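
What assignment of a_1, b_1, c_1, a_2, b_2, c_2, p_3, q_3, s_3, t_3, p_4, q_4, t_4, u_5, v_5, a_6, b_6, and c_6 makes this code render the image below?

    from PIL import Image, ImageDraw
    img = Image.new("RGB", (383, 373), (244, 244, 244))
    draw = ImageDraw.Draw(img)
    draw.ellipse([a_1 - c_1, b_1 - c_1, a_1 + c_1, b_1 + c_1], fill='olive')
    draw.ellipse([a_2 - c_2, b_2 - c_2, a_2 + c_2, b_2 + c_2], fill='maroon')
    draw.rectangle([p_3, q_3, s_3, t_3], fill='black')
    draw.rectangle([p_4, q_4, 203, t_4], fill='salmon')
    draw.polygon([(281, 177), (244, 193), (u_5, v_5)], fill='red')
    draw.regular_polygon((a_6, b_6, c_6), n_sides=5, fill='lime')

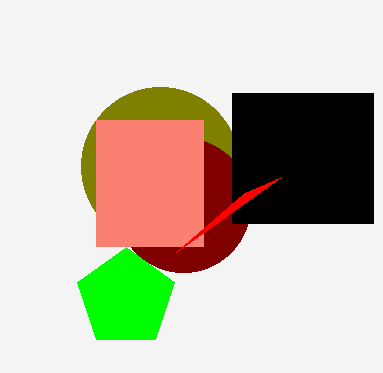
a_1 = 160, b_1 = 166, c_1 = 79, a_2 = 183, b_2 = 205, c_2 = 67, p_3 = 232, q_3 = 93, s_3 = 373, t_3 = 223, p_4 = 96, q_4 = 120, t_4 = 246, u_5 = 176, v_5 = 252, a_6 = 126, b_6 = 298, c_6 = 51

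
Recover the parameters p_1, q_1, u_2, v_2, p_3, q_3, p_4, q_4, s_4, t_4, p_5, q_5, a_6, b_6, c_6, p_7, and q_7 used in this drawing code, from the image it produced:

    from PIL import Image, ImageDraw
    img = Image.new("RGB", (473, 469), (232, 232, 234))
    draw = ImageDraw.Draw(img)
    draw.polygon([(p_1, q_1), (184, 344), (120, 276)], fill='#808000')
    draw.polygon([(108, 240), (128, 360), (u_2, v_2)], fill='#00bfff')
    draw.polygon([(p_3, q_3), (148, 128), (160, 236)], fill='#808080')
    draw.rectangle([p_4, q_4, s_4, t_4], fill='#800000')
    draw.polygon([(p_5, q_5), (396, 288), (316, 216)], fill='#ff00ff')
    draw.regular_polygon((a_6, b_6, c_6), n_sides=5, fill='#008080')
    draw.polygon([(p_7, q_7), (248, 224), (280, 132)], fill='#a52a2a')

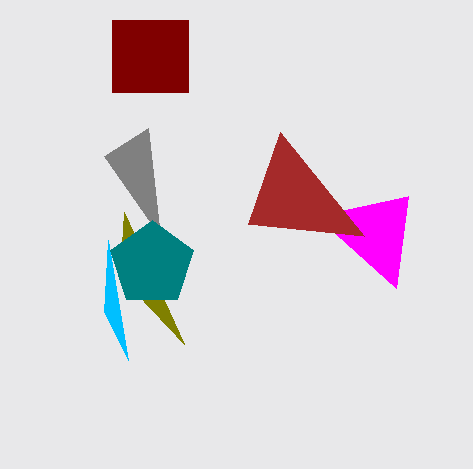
p_1 = 124; q_1 = 212; u_2 = 104; v_2 = 312; p_3 = 104; q_3 = 156; p_4 = 112; q_4 = 20; s_4 = 188; t_4 = 92; p_5 = 408; q_5 = 196; a_6 = 152; b_6 = 264; c_6 = 44; p_7 = 364; q_7 = 236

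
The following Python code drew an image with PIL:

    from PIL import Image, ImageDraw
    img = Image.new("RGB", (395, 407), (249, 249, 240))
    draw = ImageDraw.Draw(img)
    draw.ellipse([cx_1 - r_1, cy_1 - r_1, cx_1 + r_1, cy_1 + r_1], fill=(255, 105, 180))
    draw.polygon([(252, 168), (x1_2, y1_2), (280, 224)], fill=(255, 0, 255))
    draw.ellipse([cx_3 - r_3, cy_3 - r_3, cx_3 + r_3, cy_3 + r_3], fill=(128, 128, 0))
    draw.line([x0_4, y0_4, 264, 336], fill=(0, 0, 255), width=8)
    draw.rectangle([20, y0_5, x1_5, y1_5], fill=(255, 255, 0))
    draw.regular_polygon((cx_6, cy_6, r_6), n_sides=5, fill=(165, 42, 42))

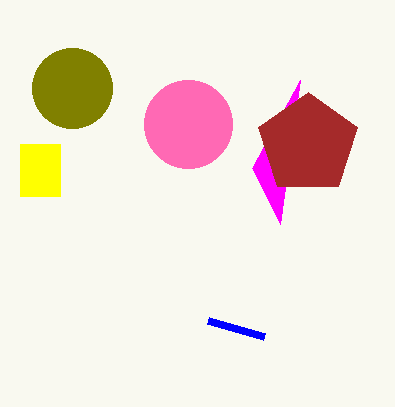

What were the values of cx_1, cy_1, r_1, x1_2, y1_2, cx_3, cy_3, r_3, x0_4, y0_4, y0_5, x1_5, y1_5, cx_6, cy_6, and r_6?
cx_1 = 188, cy_1 = 124, r_1 = 44, x1_2 = 300, y1_2 = 80, cx_3 = 72, cy_3 = 88, r_3 = 40, x0_4 = 208, y0_4 = 320, y0_5 = 144, x1_5 = 60, y1_5 = 196, cx_6 = 308, cy_6 = 144, r_6 = 52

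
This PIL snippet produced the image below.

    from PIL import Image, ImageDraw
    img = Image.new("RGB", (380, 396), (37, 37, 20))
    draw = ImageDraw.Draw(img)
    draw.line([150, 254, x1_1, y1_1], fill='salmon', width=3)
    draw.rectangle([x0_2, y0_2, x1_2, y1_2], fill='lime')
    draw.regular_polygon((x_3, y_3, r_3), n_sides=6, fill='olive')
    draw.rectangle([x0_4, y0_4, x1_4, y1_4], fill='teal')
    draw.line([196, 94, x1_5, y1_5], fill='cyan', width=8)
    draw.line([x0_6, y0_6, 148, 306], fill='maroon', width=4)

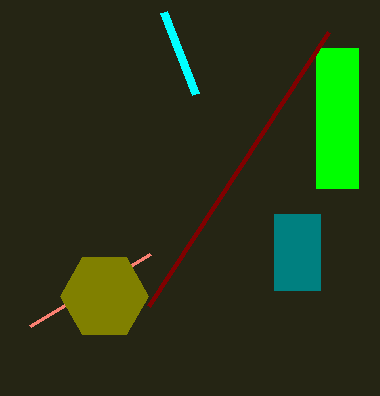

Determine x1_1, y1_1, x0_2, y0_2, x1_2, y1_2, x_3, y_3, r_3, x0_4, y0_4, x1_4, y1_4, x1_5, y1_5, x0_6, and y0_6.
x1_1 = 30; y1_1 = 326; x0_2 = 316; y0_2 = 48; x1_2 = 358; y1_2 = 188; x_3 = 104; y_3 = 296; r_3 = 44; x0_4 = 274; y0_4 = 214; x1_4 = 320; y1_4 = 290; x1_5 = 164; y1_5 = 12; x0_6 = 328; y0_6 = 32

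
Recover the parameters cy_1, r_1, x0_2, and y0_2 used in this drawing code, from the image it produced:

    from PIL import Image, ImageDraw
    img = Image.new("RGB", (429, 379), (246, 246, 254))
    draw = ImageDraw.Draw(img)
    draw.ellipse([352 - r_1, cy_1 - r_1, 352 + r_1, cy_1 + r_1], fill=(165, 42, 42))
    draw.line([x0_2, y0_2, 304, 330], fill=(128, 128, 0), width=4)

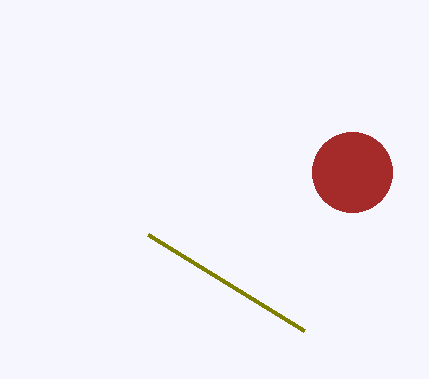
cy_1 = 172
r_1 = 40
x0_2 = 148
y0_2 = 234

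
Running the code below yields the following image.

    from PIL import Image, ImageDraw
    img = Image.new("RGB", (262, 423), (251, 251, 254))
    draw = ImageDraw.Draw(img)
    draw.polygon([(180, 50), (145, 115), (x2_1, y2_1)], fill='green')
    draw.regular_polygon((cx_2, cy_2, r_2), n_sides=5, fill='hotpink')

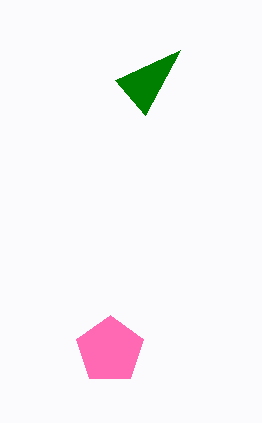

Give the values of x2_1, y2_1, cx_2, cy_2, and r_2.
x2_1 = 115; y2_1 = 80; cx_2 = 110; cy_2 = 350; r_2 = 35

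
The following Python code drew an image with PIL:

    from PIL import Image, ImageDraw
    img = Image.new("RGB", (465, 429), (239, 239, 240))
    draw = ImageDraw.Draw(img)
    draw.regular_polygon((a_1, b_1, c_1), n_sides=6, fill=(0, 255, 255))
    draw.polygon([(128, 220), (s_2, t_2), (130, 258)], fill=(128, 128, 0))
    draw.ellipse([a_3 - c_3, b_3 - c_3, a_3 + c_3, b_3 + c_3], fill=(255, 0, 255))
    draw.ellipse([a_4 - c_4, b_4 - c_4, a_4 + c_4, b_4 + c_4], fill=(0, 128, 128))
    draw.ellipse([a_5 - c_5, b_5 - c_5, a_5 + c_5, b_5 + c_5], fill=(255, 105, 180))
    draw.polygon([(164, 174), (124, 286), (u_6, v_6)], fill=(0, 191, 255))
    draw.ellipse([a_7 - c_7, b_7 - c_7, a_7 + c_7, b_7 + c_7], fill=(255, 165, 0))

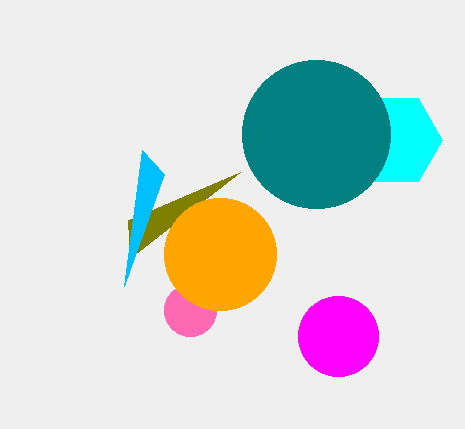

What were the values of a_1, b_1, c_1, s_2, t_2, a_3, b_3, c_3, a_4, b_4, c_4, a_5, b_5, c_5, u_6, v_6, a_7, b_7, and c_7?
a_1 = 394, b_1 = 140, c_1 = 48, s_2 = 240, t_2 = 172, a_3 = 338, b_3 = 336, c_3 = 40, a_4 = 316, b_4 = 134, c_4 = 74, a_5 = 190, b_5 = 310, c_5 = 26, u_6 = 142, v_6 = 150, a_7 = 220, b_7 = 254, c_7 = 56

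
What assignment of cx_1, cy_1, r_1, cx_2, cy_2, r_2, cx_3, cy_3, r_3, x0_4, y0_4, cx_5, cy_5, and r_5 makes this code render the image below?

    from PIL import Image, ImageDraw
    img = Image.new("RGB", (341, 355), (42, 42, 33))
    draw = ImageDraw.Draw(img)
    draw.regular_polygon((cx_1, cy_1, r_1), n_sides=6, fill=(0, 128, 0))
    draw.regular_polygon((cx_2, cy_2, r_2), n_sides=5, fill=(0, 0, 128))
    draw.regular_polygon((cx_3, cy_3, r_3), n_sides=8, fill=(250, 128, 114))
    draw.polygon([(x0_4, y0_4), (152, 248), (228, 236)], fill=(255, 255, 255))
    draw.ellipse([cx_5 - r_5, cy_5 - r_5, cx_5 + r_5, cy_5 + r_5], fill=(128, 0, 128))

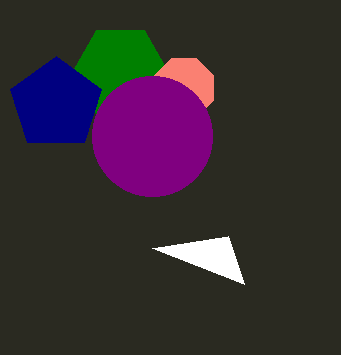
cx_1 = 120
cy_1 = 72
r_1 = 48
cx_2 = 56
cy_2 = 104
r_2 = 48
cx_3 = 184
cy_3 = 88
r_3 = 32
x0_4 = 244
y0_4 = 284
cx_5 = 152
cy_5 = 136
r_5 = 60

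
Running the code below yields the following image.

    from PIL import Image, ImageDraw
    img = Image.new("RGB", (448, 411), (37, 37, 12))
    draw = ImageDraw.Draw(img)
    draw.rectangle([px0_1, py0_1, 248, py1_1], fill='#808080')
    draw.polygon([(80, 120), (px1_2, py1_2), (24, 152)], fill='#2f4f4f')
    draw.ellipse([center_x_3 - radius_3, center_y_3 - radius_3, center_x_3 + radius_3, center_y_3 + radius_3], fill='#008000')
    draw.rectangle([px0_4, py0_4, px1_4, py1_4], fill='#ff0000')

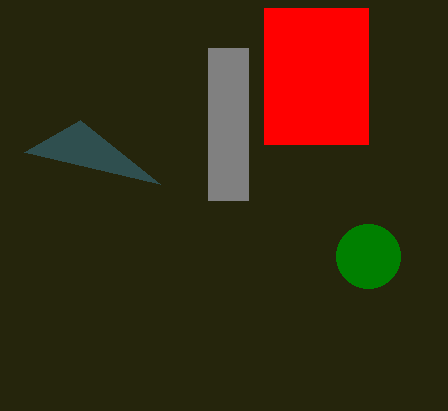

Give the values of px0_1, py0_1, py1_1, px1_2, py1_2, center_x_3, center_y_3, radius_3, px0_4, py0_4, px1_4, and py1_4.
px0_1 = 208; py0_1 = 48; py1_1 = 200; px1_2 = 160; py1_2 = 184; center_x_3 = 368; center_y_3 = 256; radius_3 = 32; px0_4 = 264; py0_4 = 8; px1_4 = 368; py1_4 = 144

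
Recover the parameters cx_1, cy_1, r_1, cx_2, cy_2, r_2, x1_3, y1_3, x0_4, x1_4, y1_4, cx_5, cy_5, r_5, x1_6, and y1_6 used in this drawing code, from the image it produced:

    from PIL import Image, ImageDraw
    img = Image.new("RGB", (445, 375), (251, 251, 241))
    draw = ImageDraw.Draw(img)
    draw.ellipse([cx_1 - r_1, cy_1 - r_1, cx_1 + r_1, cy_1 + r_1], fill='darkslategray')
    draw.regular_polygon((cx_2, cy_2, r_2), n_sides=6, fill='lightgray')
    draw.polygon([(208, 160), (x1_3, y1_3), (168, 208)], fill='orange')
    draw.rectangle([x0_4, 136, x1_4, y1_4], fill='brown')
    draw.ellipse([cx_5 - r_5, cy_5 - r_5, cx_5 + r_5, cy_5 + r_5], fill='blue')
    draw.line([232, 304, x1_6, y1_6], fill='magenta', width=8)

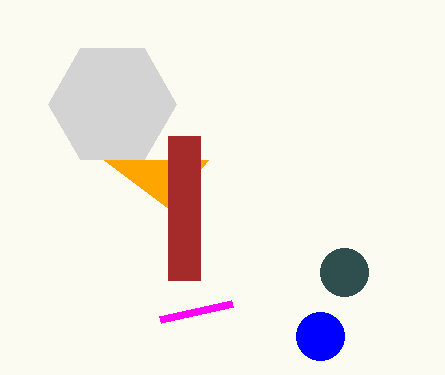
cx_1 = 344; cy_1 = 272; r_1 = 24; cx_2 = 112; cy_2 = 104; r_2 = 64; x1_3 = 104; y1_3 = 160; x0_4 = 168; x1_4 = 200; y1_4 = 280; cx_5 = 320; cy_5 = 336; r_5 = 24; x1_6 = 160; y1_6 = 320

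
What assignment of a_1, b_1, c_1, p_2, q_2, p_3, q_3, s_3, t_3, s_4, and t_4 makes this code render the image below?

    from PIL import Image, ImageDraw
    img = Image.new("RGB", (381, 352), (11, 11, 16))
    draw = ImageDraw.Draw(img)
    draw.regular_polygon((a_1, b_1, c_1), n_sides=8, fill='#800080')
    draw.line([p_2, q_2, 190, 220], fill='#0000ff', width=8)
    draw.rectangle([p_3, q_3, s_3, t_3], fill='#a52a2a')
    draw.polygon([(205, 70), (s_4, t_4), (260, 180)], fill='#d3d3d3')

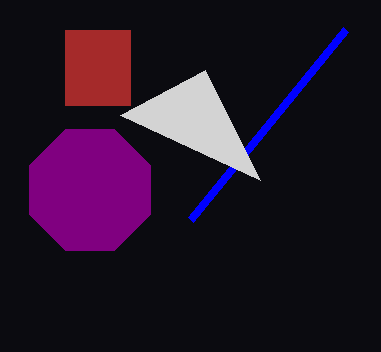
a_1 = 90; b_1 = 190; c_1 = 65; p_2 = 345; q_2 = 30; p_3 = 65; q_3 = 30; s_3 = 130; t_3 = 105; s_4 = 120; t_4 = 115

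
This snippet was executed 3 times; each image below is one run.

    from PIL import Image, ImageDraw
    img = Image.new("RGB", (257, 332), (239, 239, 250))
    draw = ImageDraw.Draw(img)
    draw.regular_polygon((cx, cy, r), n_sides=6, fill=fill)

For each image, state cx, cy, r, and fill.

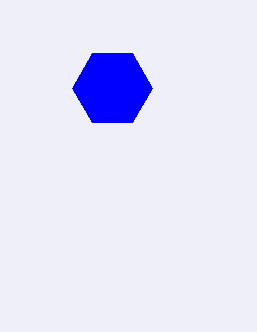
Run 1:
cx = 112
cy = 88
r = 40
fill = 'blue'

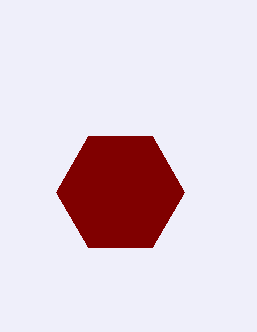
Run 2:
cx = 120, cy = 192, r = 64, fill = 'maroon'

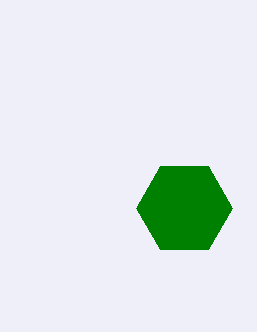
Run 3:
cx = 184, cy = 208, r = 48, fill = 'green'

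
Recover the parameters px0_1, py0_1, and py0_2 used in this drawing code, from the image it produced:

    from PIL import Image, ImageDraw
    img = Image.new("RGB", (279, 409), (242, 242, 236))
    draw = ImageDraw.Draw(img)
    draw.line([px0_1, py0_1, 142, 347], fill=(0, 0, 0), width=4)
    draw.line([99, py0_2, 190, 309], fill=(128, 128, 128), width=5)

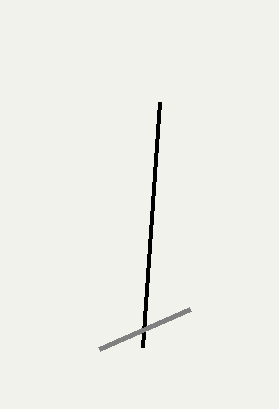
px0_1 = 159, py0_1 = 102, py0_2 = 349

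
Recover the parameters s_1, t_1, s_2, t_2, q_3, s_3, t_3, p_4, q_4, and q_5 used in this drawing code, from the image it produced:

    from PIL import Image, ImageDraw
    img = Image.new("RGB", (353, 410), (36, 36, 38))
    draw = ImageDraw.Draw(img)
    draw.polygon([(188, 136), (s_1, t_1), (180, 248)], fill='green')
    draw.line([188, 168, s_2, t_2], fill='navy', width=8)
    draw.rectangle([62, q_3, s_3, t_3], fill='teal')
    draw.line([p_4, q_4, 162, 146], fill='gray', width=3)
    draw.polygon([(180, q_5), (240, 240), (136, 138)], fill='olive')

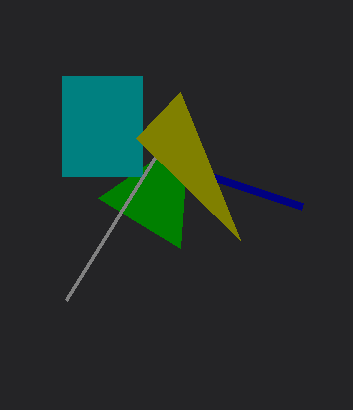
s_1 = 98
t_1 = 198
s_2 = 302
t_2 = 206
q_3 = 76
s_3 = 142
t_3 = 176
p_4 = 66
q_4 = 300
q_5 = 92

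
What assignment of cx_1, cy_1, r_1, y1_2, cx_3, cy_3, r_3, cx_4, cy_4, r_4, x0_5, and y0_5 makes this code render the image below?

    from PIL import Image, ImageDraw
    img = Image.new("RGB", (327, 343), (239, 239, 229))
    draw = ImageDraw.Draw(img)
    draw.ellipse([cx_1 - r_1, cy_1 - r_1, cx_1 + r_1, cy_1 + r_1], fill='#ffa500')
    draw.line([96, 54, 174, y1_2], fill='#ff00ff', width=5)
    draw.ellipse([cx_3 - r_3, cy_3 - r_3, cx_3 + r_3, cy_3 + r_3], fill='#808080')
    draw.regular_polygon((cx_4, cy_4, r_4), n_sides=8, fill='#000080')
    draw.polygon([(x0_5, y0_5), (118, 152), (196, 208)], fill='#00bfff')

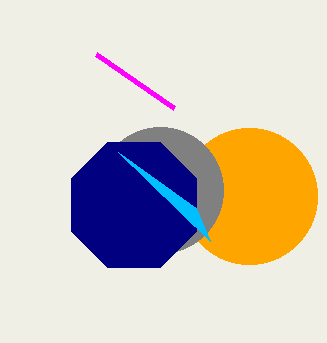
cx_1 = 249, cy_1 = 196, r_1 = 68, y1_2 = 108, cx_3 = 160, cy_3 = 190, r_3 = 63, cx_4 = 134, cy_4 = 205, r_4 = 68, x0_5 = 210, y0_5 = 241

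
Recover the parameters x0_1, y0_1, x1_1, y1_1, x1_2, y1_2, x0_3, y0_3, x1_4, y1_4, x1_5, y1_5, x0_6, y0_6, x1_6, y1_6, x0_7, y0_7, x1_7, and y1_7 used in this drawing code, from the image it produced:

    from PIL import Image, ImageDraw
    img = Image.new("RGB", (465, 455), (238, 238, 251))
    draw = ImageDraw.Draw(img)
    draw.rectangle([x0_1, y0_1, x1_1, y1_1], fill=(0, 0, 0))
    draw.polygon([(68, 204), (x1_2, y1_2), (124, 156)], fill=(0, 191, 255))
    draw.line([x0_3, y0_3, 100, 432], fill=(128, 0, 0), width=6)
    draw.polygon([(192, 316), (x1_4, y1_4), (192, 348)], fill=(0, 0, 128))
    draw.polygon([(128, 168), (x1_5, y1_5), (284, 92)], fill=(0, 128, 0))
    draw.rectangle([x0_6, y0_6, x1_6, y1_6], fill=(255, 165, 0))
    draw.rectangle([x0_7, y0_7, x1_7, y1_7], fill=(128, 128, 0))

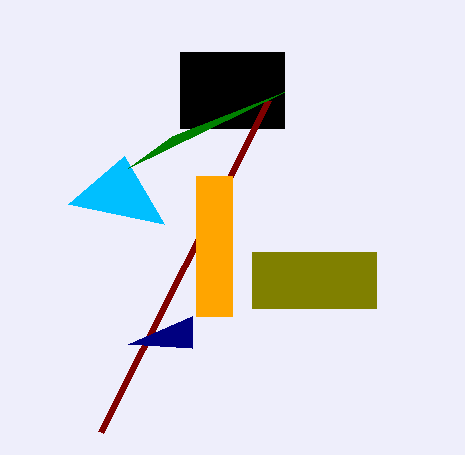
x0_1 = 180; y0_1 = 52; x1_1 = 284; y1_1 = 128; x1_2 = 164; y1_2 = 224; x0_3 = 268; y0_3 = 100; x1_4 = 128; y1_4 = 344; x1_5 = 172; y1_5 = 136; x0_6 = 196; y0_6 = 176; x1_6 = 232; y1_6 = 316; x0_7 = 252; y0_7 = 252; x1_7 = 376; y1_7 = 308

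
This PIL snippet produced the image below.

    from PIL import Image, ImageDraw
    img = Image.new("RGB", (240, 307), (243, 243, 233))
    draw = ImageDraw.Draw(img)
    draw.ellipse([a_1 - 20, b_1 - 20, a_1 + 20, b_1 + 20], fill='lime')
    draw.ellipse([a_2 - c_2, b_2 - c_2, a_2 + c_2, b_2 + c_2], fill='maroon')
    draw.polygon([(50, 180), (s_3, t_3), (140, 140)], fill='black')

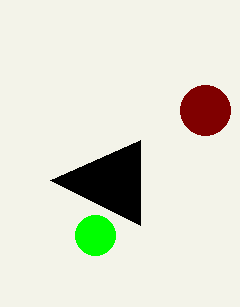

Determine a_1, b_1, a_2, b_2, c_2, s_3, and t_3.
a_1 = 95
b_1 = 235
a_2 = 205
b_2 = 110
c_2 = 25
s_3 = 140
t_3 = 225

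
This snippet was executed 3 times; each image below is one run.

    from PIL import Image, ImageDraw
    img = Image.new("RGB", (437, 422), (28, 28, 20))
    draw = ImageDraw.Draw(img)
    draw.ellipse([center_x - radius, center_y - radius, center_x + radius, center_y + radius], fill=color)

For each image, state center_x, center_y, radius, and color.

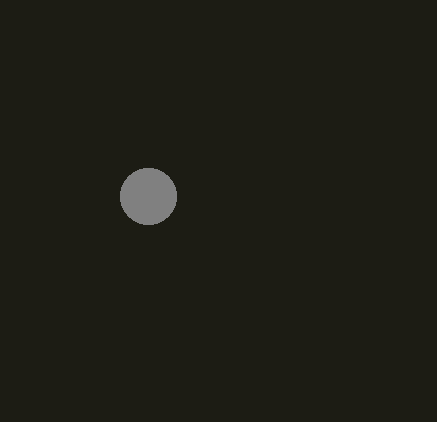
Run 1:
center_x = 148
center_y = 196
radius = 28
color = 'gray'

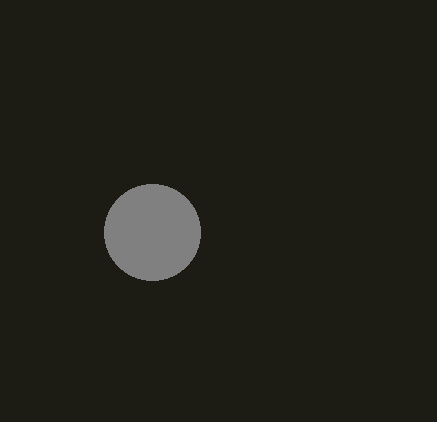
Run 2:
center_x = 152
center_y = 232
radius = 48
color = 'gray'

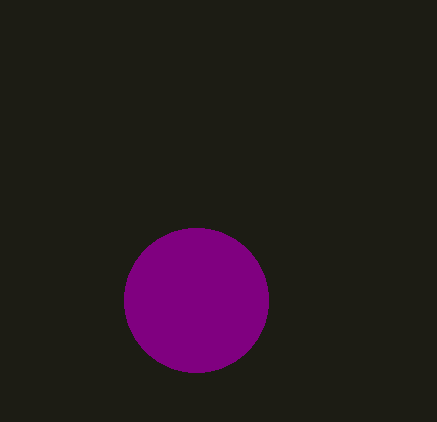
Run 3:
center_x = 196, center_y = 300, radius = 72, color = 'purple'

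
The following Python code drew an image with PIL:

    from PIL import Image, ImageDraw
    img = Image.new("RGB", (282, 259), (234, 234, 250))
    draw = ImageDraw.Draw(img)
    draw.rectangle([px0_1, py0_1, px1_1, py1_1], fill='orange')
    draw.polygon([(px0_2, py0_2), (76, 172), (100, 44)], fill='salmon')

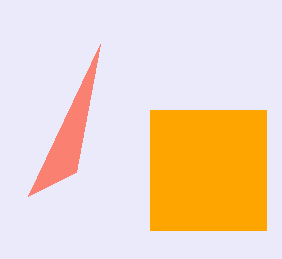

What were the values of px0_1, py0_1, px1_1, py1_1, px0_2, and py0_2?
px0_1 = 150; py0_1 = 110; px1_1 = 266; py1_1 = 230; px0_2 = 28; py0_2 = 196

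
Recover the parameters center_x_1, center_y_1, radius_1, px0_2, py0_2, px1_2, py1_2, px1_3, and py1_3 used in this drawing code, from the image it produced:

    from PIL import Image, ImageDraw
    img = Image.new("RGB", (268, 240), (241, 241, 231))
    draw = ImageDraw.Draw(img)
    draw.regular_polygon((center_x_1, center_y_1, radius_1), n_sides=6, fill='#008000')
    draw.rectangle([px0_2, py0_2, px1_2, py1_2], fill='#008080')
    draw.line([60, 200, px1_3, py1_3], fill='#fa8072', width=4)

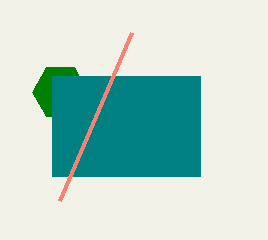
center_x_1 = 60, center_y_1 = 92, radius_1 = 28, px0_2 = 52, py0_2 = 76, px1_2 = 200, py1_2 = 176, px1_3 = 132, py1_3 = 32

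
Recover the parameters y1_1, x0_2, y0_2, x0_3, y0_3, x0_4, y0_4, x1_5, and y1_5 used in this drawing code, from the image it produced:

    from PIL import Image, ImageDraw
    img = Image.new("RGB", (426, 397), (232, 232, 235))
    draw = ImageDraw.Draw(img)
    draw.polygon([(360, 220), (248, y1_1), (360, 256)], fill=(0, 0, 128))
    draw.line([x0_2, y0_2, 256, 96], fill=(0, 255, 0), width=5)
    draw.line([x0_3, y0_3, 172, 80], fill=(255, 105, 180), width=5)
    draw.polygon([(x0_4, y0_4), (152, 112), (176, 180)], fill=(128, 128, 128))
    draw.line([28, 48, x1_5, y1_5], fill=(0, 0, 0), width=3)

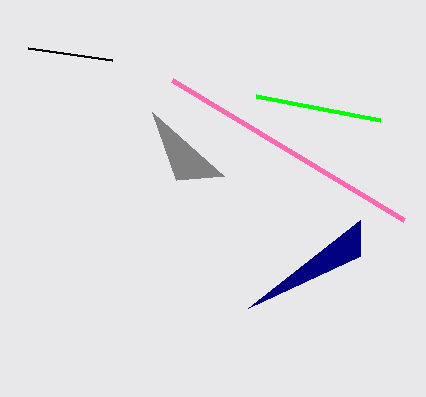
y1_1 = 308
x0_2 = 380
y0_2 = 120
x0_3 = 404
y0_3 = 220
x0_4 = 224
y0_4 = 176
x1_5 = 112
y1_5 = 60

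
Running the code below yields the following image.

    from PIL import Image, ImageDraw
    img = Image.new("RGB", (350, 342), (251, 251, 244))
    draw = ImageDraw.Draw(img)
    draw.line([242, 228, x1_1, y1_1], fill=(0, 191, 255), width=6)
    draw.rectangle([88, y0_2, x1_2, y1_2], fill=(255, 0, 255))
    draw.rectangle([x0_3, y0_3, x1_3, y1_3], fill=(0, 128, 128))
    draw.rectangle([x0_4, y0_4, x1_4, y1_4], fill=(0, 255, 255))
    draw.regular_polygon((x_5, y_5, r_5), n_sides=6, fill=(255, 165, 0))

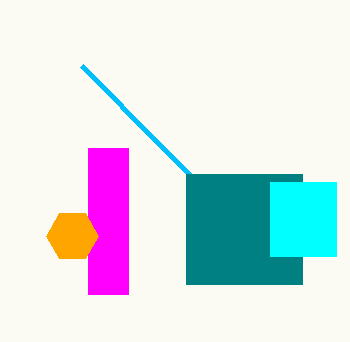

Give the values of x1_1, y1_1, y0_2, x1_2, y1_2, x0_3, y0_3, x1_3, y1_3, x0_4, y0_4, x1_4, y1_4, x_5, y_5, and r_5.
x1_1 = 82; y1_1 = 66; y0_2 = 148; x1_2 = 128; y1_2 = 294; x0_3 = 186; y0_3 = 174; x1_3 = 302; y1_3 = 284; x0_4 = 270; y0_4 = 182; x1_4 = 336; y1_4 = 256; x_5 = 72; y_5 = 236; r_5 = 26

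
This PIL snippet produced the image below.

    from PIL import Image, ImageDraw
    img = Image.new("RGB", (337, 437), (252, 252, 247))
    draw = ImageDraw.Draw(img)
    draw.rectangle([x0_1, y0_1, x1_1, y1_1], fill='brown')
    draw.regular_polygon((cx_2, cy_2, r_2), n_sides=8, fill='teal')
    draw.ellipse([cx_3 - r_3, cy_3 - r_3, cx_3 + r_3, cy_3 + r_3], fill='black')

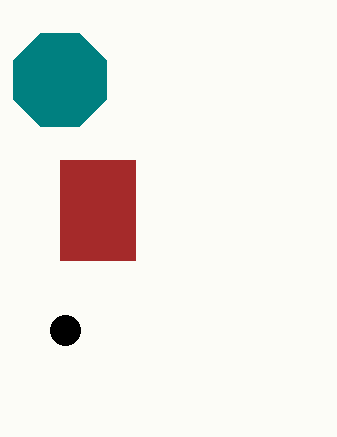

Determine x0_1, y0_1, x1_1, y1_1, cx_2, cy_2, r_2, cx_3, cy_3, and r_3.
x0_1 = 60
y0_1 = 160
x1_1 = 135
y1_1 = 260
cx_2 = 60
cy_2 = 80
r_2 = 50
cx_3 = 65
cy_3 = 330
r_3 = 15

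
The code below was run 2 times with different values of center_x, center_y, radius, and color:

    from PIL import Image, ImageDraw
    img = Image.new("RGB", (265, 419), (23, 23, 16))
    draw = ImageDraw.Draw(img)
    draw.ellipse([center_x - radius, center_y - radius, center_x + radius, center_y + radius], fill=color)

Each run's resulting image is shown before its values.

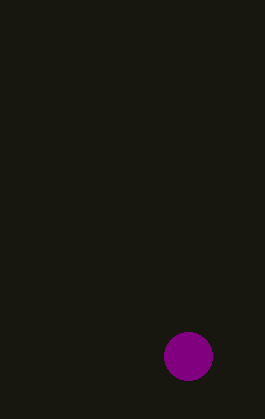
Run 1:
center_x = 188
center_y = 356
radius = 24
color = 'purple'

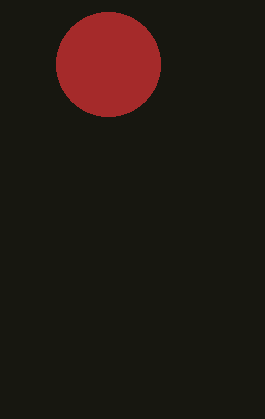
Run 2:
center_x = 108; center_y = 64; radius = 52; color = 'brown'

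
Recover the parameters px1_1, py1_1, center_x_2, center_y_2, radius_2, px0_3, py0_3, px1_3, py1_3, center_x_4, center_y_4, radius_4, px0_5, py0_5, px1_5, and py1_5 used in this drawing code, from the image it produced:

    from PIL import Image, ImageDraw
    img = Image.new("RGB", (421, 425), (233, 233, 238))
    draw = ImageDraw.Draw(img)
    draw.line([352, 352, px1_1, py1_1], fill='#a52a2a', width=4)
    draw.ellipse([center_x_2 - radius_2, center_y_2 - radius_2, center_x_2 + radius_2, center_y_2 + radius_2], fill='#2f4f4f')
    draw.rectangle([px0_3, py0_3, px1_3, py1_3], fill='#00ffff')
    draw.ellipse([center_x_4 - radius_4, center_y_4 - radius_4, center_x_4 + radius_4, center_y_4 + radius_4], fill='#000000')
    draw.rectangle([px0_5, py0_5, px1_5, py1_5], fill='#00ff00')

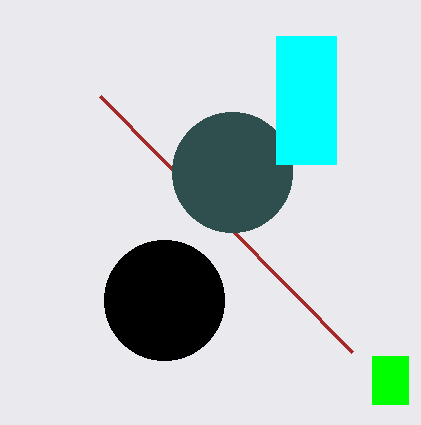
px1_1 = 100, py1_1 = 96, center_x_2 = 232, center_y_2 = 172, radius_2 = 60, px0_3 = 276, py0_3 = 36, px1_3 = 336, py1_3 = 164, center_x_4 = 164, center_y_4 = 300, radius_4 = 60, px0_5 = 372, py0_5 = 356, px1_5 = 408, py1_5 = 404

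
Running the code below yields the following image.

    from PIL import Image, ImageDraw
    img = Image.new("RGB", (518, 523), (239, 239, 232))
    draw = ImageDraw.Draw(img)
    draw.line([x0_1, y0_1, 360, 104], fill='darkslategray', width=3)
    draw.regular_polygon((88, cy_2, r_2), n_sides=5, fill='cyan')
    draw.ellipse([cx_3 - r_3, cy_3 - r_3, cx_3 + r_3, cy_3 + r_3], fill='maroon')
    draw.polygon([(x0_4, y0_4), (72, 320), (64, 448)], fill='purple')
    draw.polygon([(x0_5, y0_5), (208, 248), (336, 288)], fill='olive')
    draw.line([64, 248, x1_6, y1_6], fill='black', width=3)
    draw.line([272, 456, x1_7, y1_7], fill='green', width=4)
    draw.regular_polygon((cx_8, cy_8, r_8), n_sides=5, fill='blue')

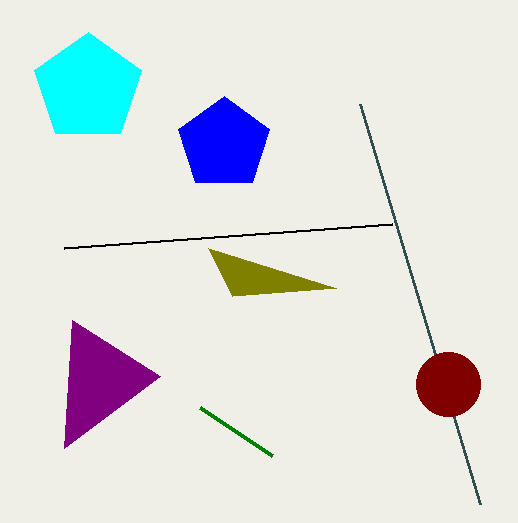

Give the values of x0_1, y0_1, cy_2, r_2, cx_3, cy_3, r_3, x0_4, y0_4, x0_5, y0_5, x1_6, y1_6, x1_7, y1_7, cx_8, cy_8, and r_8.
x0_1 = 480; y0_1 = 504; cy_2 = 88; r_2 = 56; cx_3 = 448; cy_3 = 384; r_3 = 32; x0_4 = 160; y0_4 = 376; x0_5 = 232; y0_5 = 296; x1_6 = 392; y1_6 = 224; x1_7 = 200; y1_7 = 408; cx_8 = 224; cy_8 = 144; r_8 = 48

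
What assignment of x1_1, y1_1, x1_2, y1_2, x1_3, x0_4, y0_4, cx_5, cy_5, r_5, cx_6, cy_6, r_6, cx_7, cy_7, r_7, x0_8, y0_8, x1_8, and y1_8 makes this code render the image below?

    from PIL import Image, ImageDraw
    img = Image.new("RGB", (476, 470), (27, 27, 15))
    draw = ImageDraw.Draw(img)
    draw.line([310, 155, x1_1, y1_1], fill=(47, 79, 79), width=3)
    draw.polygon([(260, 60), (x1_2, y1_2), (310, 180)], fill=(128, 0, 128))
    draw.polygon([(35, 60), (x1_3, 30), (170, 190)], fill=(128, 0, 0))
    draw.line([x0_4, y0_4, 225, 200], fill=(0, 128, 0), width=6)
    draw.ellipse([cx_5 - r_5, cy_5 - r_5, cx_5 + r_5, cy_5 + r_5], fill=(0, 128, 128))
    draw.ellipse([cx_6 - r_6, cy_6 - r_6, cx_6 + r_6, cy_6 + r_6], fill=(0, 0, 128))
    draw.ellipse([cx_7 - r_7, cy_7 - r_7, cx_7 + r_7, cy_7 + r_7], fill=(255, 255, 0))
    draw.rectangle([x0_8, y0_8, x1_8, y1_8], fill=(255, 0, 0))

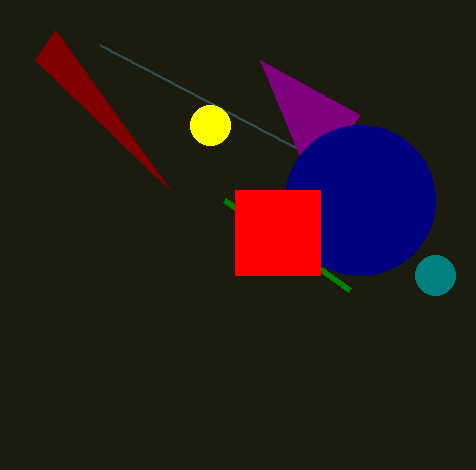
x1_1 = 100, y1_1 = 45, x1_2 = 360, y1_2 = 115, x1_3 = 55, x0_4 = 350, y0_4 = 290, cx_5 = 435, cy_5 = 275, r_5 = 20, cx_6 = 360, cy_6 = 200, r_6 = 75, cx_7 = 210, cy_7 = 125, r_7 = 20, x0_8 = 235, y0_8 = 190, x1_8 = 320, y1_8 = 275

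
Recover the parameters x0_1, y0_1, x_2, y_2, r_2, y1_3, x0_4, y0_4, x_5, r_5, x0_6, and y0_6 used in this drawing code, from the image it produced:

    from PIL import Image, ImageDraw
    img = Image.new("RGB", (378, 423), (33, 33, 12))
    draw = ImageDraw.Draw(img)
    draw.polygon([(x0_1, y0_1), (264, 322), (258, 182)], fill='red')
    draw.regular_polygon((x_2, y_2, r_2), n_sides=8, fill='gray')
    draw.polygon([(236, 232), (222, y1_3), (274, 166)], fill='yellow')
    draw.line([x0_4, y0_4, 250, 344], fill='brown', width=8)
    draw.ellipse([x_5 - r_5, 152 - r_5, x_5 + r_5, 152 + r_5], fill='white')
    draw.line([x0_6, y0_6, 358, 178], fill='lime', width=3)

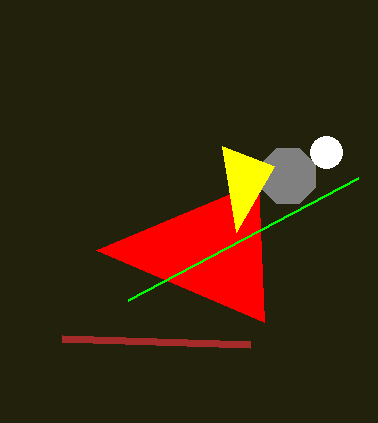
x0_1 = 96; y0_1 = 250; x_2 = 288; y_2 = 176; r_2 = 30; y1_3 = 146; x0_4 = 62; y0_4 = 338; x_5 = 326; r_5 = 16; x0_6 = 128; y0_6 = 300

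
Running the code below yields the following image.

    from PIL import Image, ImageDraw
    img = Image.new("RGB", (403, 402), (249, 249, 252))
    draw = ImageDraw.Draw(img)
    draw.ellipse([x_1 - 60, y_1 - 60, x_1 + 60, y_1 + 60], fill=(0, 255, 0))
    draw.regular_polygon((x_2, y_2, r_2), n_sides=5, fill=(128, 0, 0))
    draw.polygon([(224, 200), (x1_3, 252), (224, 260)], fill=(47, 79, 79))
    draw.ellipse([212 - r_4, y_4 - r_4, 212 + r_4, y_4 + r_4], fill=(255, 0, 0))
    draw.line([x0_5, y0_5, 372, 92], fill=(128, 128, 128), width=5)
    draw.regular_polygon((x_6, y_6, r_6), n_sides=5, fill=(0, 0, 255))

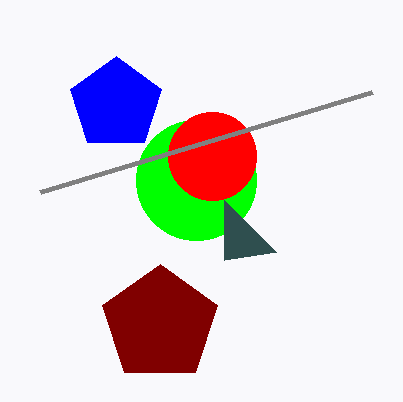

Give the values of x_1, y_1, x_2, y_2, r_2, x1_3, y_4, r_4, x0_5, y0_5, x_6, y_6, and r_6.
x_1 = 196
y_1 = 180
x_2 = 160
y_2 = 324
r_2 = 60
x1_3 = 276
y_4 = 156
r_4 = 44
x0_5 = 40
y0_5 = 192
x_6 = 116
y_6 = 104
r_6 = 48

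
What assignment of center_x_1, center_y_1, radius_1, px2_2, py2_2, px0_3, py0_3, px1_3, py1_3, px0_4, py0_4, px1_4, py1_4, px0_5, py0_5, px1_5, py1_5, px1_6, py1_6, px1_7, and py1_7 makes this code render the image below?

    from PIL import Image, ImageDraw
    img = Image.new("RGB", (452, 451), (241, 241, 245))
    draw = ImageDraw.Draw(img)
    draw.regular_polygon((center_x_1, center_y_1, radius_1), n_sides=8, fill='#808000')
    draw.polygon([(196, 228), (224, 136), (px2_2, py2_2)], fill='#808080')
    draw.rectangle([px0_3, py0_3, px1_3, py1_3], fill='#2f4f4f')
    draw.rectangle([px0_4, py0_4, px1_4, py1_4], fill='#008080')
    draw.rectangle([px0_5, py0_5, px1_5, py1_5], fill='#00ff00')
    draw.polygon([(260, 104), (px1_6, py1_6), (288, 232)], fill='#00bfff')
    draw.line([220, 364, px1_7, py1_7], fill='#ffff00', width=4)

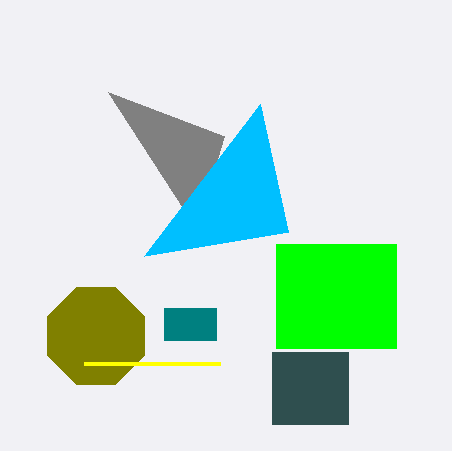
center_x_1 = 96
center_y_1 = 336
radius_1 = 52
px2_2 = 108
py2_2 = 92
px0_3 = 272
py0_3 = 352
px1_3 = 348
py1_3 = 424
px0_4 = 164
py0_4 = 308
px1_4 = 216
py1_4 = 340
px0_5 = 276
py0_5 = 244
px1_5 = 396
py1_5 = 348
px1_6 = 144
py1_6 = 256
px1_7 = 84
py1_7 = 364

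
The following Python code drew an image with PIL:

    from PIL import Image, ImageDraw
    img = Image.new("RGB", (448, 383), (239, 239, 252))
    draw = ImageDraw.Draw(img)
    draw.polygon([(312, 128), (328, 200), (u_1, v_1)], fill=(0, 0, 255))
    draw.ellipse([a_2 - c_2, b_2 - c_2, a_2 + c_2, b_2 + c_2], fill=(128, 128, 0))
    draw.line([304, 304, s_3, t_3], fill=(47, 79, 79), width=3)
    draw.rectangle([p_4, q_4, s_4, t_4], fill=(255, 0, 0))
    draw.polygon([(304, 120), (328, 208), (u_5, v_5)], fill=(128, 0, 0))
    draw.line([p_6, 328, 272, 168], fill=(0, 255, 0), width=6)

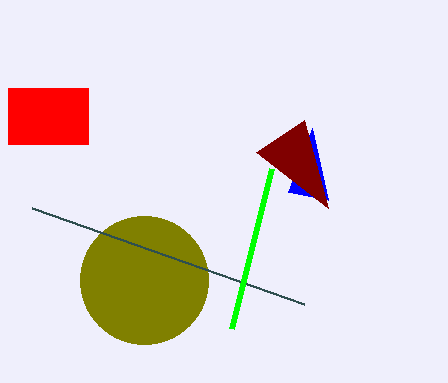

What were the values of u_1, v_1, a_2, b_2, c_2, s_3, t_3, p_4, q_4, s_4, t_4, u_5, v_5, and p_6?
u_1 = 288; v_1 = 192; a_2 = 144; b_2 = 280; c_2 = 64; s_3 = 32; t_3 = 208; p_4 = 8; q_4 = 88; s_4 = 88; t_4 = 144; u_5 = 256; v_5 = 152; p_6 = 232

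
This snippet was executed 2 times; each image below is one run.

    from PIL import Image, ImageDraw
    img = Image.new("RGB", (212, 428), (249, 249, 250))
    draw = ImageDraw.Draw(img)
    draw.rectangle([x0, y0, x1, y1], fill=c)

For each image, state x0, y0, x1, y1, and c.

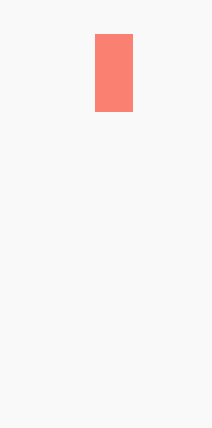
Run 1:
x0 = 95; y0 = 34; x1 = 132; y1 = 111; c = 'salmon'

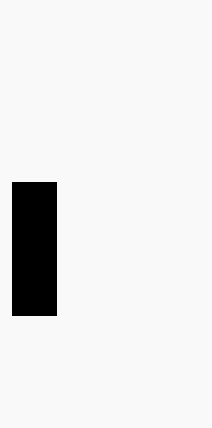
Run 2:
x0 = 12, y0 = 182, x1 = 56, y1 = 315, c = 'black'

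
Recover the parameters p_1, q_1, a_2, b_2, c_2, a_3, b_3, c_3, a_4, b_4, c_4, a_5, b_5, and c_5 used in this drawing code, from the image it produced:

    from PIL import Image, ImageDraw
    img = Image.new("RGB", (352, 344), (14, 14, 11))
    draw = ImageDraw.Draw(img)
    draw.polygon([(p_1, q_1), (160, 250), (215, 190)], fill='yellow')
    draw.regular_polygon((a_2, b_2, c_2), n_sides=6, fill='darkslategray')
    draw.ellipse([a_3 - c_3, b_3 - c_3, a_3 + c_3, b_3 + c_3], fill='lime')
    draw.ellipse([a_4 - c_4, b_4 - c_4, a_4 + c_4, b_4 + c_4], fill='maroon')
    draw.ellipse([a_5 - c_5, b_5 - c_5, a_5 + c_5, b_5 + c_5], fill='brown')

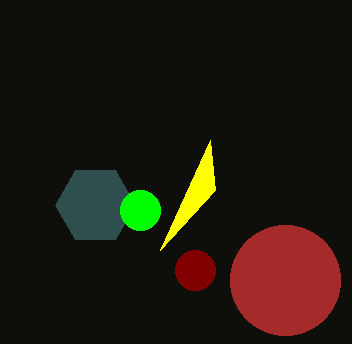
p_1 = 210
q_1 = 140
a_2 = 95
b_2 = 205
c_2 = 40
a_3 = 140
b_3 = 210
c_3 = 20
a_4 = 195
b_4 = 270
c_4 = 20
a_5 = 285
b_5 = 280
c_5 = 55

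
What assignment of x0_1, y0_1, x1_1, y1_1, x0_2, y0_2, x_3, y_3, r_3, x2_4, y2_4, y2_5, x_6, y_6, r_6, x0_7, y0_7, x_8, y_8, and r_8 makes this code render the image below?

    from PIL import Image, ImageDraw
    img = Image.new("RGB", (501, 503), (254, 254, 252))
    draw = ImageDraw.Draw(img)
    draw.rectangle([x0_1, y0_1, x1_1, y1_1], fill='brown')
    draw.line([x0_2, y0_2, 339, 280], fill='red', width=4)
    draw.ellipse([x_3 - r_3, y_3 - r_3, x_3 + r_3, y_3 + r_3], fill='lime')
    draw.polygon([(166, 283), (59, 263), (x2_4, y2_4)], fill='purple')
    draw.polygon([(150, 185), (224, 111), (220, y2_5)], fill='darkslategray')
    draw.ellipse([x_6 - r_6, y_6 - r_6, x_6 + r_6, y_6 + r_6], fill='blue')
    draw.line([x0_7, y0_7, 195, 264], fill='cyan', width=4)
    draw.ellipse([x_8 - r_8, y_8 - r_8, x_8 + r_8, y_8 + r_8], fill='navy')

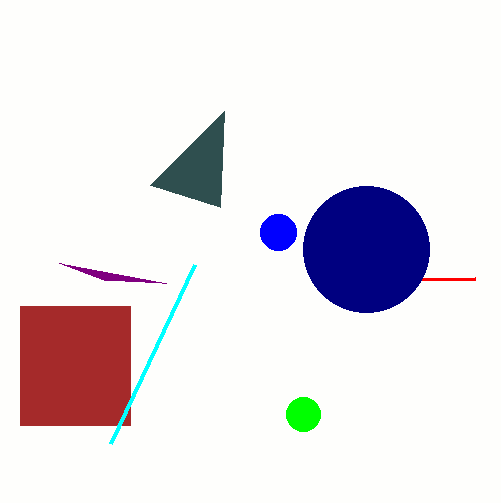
x0_1 = 20, y0_1 = 306, x1_1 = 130, y1_1 = 425, x0_2 = 475, y0_2 = 279, x_3 = 303, y_3 = 414, r_3 = 17, x2_4 = 104, y2_4 = 280, y2_5 = 207, x_6 = 278, y_6 = 232, r_6 = 18, x0_7 = 111, y0_7 = 443, x_8 = 366, y_8 = 249, r_8 = 63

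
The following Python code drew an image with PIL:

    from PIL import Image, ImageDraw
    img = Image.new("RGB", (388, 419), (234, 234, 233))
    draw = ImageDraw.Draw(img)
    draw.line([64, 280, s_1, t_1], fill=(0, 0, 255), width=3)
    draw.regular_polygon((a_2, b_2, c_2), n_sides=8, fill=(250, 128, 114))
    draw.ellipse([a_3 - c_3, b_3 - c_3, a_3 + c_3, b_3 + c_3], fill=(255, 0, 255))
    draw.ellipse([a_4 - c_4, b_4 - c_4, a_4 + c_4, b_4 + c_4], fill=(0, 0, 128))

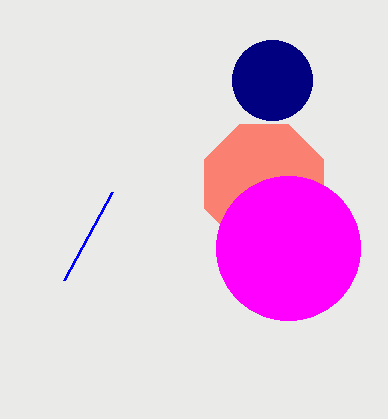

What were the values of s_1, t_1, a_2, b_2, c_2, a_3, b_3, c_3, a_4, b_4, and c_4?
s_1 = 112
t_1 = 192
a_2 = 264
b_2 = 184
c_2 = 64
a_3 = 288
b_3 = 248
c_3 = 72
a_4 = 272
b_4 = 80
c_4 = 40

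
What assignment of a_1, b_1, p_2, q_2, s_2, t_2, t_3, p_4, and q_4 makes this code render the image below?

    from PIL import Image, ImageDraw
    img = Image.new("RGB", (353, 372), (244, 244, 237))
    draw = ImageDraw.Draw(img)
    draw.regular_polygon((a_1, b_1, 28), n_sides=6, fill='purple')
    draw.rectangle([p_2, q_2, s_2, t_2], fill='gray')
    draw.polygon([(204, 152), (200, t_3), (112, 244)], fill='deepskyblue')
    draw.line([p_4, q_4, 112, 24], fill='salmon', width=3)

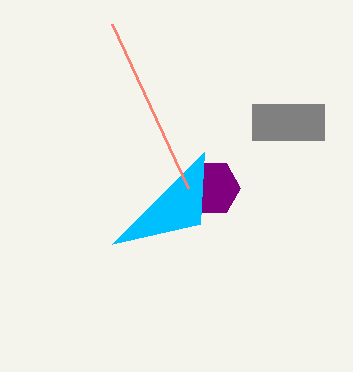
a_1 = 212, b_1 = 188, p_2 = 252, q_2 = 104, s_2 = 324, t_2 = 140, t_3 = 224, p_4 = 188, q_4 = 188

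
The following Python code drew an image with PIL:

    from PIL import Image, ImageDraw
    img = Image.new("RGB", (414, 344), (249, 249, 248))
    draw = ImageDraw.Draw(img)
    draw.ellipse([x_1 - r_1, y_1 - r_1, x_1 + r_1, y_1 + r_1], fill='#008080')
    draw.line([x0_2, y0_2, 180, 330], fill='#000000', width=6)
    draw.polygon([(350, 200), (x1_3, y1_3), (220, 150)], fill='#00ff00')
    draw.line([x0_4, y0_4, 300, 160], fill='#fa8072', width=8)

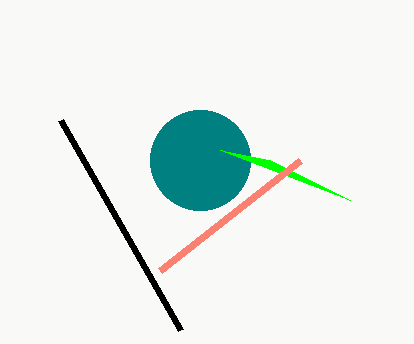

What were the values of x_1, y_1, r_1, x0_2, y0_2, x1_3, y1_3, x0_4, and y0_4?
x_1 = 200, y_1 = 160, r_1 = 50, x0_2 = 60, y0_2 = 120, x1_3 = 270, y1_3 = 160, x0_4 = 160, y0_4 = 270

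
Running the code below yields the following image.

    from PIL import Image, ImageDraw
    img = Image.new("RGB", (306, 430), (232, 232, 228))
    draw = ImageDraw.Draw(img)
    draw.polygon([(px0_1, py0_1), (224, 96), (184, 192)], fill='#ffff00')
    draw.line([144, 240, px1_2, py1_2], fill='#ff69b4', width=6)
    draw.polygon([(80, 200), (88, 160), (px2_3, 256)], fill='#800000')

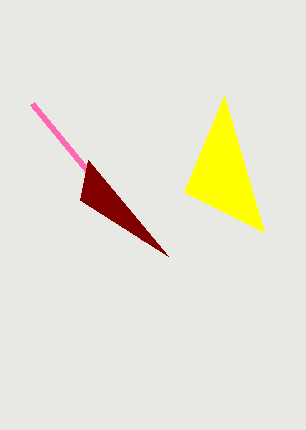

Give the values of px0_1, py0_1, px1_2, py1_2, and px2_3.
px0_1 = 264, py0_1 = 232, px1_2 = 32, py1_2 = 104, px2_3 = 168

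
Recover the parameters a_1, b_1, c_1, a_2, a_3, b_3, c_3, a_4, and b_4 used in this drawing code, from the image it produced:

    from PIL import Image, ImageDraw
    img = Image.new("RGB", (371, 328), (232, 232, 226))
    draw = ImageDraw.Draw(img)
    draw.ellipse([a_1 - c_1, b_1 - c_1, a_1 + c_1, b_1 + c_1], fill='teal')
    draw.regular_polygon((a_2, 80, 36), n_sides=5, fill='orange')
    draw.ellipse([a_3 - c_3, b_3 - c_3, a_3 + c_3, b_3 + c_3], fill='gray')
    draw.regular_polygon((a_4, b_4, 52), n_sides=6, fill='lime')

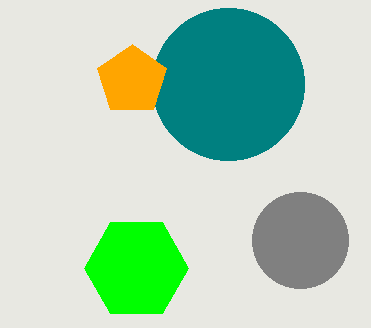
a_1 = 228, b_1 = 84, c_1 = 76, a_2 = 132, a_3 = 300, b_3 = 240, c_3 = 48, a_4 = 136, b_4 = 268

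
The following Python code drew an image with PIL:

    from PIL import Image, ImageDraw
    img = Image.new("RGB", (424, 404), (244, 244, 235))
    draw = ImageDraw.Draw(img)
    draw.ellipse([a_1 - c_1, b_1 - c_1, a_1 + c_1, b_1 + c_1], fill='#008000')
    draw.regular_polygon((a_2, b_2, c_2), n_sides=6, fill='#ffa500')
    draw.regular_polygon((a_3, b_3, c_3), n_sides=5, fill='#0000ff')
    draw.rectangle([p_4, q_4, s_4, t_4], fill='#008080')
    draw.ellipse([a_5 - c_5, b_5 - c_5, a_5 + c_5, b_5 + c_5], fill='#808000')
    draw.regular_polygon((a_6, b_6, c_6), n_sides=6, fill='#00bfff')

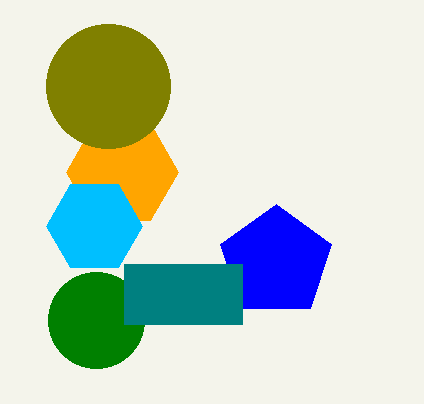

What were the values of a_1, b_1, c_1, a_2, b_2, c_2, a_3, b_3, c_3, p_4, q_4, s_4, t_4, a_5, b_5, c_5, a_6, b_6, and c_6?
a_1 = 96, b_1 = 320, c_1 = 48, a_2 = 122, b_2 = 172, c_2 = 56, a_3 = 276, b_3 = 262, c_3 = 58, p_4 = 124, q_4 = 264, s_4 = 242, t_4 = 324, a_5 = 108, b_5 = 86, c_5 = 62, a_6 = 94, b_6 = 226, c_6 = 48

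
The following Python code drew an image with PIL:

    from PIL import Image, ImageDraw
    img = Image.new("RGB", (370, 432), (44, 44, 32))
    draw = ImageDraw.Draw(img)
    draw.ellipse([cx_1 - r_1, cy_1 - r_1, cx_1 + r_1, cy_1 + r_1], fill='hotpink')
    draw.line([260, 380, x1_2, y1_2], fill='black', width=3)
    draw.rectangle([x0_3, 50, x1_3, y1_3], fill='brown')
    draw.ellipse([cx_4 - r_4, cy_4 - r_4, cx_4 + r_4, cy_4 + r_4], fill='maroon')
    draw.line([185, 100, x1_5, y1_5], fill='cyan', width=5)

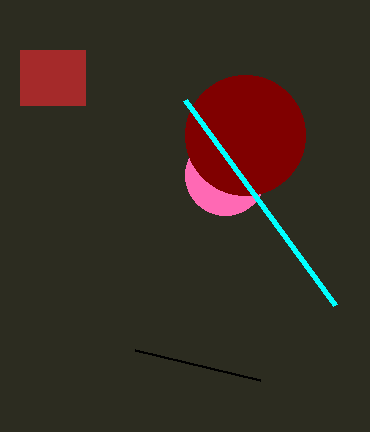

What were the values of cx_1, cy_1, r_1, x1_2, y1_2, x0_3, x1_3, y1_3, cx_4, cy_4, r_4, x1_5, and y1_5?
cx_1 = 225, cy_1 = 175, r_1 = 40, x1_2 = 135, y1_2 = 350, x0_3 = 20, x1_3 = 85, y1_3 = 105, cx_4 = 245, cy_4 = 135, r_4 = 60, x1_5 = 335, y1_5 = 305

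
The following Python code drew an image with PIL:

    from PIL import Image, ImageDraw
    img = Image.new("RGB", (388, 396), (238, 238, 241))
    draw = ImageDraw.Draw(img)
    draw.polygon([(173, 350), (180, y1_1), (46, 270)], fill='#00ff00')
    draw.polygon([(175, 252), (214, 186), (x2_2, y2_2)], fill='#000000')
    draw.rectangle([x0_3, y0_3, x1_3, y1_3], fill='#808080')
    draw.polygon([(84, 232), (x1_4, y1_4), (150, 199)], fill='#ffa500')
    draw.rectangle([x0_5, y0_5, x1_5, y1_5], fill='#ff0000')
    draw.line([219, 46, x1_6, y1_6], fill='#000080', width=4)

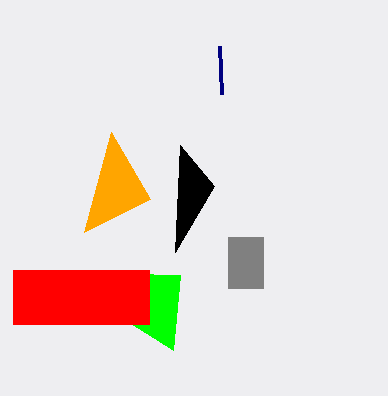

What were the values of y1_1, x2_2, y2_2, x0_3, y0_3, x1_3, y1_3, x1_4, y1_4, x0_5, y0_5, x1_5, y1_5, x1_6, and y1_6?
y1_1 = 275, x2_2 = 180, y2_2 = 145, x0_3 = 228, y0_3 = 237, x1_3 = 263, y1_3 = 288, x1_4 = 111, y1_4 = 132, x0_5 = 13, y0_5 = 270, x1_5 = 149, y1_5 = 324, x1_6 = 221, y1_6 = 94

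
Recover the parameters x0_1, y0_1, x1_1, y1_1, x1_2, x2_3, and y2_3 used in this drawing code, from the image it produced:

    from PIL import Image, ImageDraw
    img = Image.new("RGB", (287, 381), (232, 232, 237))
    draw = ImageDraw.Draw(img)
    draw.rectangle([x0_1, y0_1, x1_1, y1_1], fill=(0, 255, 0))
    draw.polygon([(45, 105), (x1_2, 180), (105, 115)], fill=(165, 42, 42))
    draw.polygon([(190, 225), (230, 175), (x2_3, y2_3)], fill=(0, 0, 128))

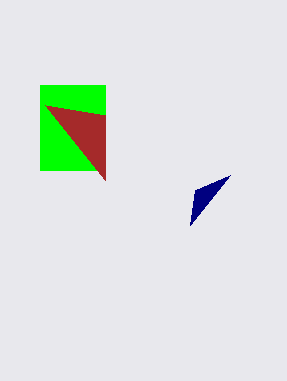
x0_1 = 40
y0_1 = 85
x1_1 = 105
y1_1 = 170
x1_2 = 105
x2_3 = 195
y2_3 = 190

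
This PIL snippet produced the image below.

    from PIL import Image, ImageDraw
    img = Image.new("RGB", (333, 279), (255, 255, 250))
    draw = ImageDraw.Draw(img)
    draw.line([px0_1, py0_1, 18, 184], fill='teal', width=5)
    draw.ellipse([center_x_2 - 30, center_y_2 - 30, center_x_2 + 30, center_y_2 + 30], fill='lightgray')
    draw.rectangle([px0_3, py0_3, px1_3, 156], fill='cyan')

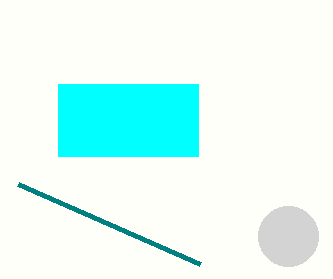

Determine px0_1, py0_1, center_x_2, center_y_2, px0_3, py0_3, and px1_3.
px0_1 = 200, py0_1 = 264, center_x_2 = 288, center_y_2 = 236, px0_3 = 58, py0_3 = 84, px1_3 = 198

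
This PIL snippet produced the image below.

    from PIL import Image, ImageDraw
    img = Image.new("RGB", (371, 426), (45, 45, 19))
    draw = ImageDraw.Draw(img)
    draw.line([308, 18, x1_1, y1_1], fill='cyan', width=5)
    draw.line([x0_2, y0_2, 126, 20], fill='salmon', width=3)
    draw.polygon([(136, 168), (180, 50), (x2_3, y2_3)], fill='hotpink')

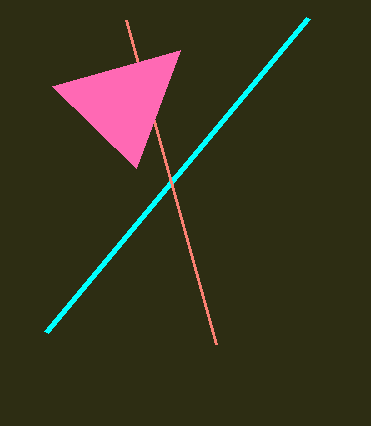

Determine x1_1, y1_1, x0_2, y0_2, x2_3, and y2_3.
x1_1 = 46; y1_1 = 332; x0_2 = 216; y0_2 = 344; x2_3 = 52; y2_3 = 86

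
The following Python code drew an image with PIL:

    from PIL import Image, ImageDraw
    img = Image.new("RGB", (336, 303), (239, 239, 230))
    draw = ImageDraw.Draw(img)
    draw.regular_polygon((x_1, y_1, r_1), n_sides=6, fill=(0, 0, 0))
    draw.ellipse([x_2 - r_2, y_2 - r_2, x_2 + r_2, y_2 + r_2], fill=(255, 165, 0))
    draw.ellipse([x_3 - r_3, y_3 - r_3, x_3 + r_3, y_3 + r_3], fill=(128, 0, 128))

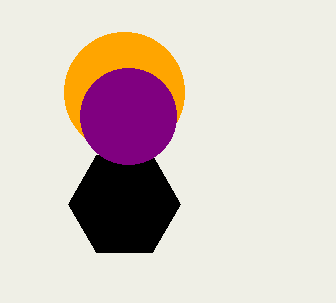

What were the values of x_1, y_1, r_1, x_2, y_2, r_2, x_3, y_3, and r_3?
x_1 = 124; y_1 = 204; r_1 = 56; x_2 = 124; y_2 = 92; r_2 = 60; x_3 = 128; y_3 = 116; r_3 = 48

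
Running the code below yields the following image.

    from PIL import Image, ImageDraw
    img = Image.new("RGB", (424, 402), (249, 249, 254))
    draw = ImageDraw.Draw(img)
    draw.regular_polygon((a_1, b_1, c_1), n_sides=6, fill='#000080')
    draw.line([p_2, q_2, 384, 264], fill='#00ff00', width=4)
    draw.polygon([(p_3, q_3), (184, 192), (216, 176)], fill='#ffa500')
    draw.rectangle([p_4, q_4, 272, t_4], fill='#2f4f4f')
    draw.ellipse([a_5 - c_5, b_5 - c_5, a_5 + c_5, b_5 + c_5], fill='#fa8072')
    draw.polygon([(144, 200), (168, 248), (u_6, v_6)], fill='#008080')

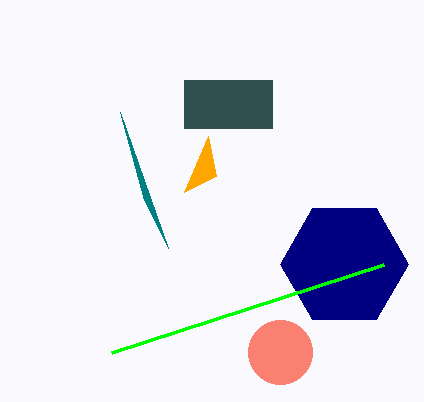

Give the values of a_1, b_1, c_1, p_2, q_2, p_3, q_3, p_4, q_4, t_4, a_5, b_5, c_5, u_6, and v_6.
a_1 = 344
b_1 = 264
c_1 = 64
p_2 = 112
q_2 = 352
p_3 = 208
q_3 = 136
p_4 = 184
q_4 = 80
t_4 = 128
a_5 = 280
b_5 = 352
c_5 = 32
u_6 = 120
v_6 = 112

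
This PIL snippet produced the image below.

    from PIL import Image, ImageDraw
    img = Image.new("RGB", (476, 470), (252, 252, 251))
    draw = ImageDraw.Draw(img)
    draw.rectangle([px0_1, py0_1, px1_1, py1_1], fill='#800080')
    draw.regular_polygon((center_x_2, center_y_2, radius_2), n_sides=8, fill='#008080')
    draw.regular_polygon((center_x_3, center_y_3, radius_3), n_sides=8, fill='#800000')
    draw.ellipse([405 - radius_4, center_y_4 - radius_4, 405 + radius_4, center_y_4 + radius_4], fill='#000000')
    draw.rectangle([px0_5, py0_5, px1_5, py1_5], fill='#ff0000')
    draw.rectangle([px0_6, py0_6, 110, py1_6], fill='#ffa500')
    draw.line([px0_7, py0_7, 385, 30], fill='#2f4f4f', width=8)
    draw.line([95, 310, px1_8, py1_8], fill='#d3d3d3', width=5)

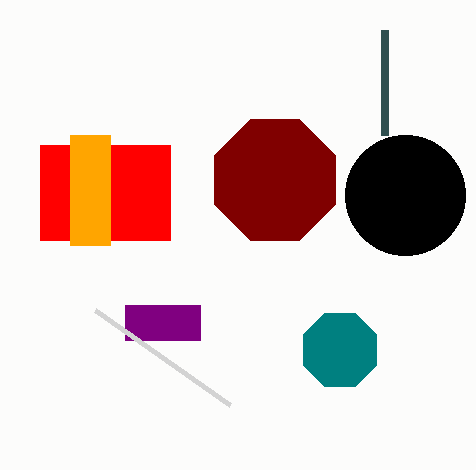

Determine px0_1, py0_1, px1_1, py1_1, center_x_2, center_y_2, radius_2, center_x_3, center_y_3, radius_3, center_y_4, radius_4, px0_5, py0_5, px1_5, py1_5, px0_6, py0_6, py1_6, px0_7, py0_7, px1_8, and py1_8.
px0_1 = 125, py0_1 = 305, px1_1 = 200, py1_1 = 340, center_x_2 = 340, center_y_2 = 350, radius_2 = 40, center_x_3 = 275, center_y_3 = 180, radius_3 = 65, center_y_4 = 195, radius_4 = 60, px0_5 = 40, py0_5 = 145, px1_5 = 170, py1_5 = 240, px0_6 = 70, py0_6 = 135, py1_6 = 245, px0_7 = 385, py0_7 = 135, px1_8 = 230, py1_8 = 405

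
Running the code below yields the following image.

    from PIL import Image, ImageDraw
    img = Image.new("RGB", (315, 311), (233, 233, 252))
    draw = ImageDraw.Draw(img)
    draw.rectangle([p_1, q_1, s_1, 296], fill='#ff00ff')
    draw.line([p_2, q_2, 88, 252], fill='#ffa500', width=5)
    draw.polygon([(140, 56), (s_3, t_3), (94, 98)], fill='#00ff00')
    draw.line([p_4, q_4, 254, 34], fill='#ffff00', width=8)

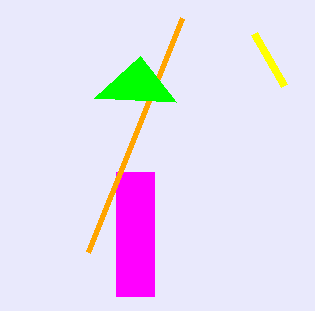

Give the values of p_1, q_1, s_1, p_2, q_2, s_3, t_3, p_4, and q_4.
p_1 = 116
q_1 = 172
s_1 = 154
p_2 = 182
q_2 = 18
s_3 = 176
t_3 = 102
p_4 = 284
q_4 = 86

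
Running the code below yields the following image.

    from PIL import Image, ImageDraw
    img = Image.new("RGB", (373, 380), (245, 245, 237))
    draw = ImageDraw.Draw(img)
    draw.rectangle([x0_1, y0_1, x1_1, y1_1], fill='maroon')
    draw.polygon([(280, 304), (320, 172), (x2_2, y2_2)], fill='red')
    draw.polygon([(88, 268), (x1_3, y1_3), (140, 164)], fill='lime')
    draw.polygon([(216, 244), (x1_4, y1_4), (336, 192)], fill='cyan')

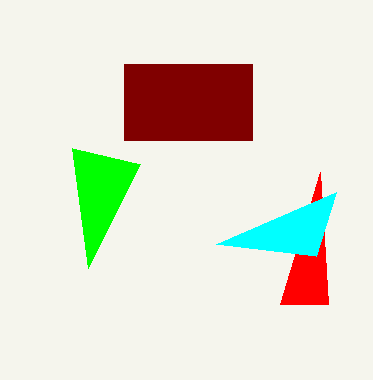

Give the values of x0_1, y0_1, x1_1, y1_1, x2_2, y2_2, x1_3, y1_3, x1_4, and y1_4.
x0_1 = 124; y0_1 = 64; x1_1 = 252; y1_1 = 140; x2_2 = 328; y2_2 = 304; x1_3 = 72; y1_3 = 148; x1_4 = 316; y1_4 = 256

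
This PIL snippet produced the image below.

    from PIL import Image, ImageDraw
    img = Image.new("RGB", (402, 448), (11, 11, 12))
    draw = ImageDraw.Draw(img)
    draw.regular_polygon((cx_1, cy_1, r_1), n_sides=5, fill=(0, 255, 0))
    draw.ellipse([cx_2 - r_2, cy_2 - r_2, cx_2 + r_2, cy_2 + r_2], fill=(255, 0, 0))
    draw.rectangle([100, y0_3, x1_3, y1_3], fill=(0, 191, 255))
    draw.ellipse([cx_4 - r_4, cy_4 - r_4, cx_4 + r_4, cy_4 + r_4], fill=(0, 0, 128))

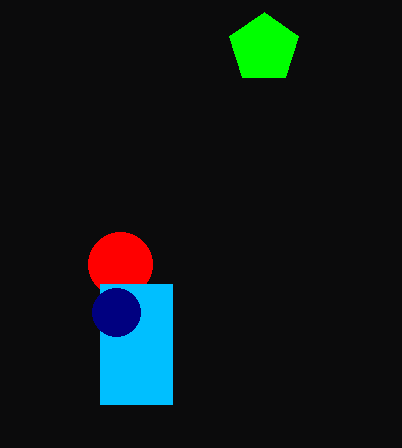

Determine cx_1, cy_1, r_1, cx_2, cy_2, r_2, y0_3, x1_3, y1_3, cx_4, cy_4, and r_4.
cx_1 = 264, cy_1 = 48, r_1 = 36, cx_2 = 120, cy_2 = 264, r_2 = 32, y0_3 = 284, x1_3 = 172, y1_3 = 404, cx_4 = 116, cy_4 = 312, r_4 = 24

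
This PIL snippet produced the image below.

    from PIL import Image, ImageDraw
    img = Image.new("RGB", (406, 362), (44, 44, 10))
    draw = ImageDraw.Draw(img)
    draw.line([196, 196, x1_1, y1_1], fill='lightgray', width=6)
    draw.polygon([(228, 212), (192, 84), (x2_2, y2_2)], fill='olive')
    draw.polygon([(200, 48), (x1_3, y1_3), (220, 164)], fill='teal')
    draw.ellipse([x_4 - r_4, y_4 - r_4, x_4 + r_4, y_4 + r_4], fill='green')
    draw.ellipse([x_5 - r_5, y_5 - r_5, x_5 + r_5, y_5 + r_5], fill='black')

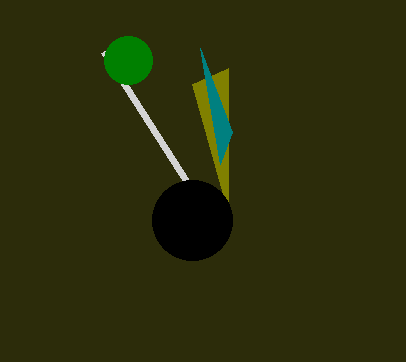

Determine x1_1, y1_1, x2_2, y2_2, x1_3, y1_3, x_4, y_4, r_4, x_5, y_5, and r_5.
x1_1 = 104
y1_1 = 52
x2_2 = 228
y2_2 = 68
x1_3 = 232
y1_3 = 132
x_4 = 128
y_4 = 60
r_4 = 24
x_5 = 192
y_5 = 220
r_5 = 40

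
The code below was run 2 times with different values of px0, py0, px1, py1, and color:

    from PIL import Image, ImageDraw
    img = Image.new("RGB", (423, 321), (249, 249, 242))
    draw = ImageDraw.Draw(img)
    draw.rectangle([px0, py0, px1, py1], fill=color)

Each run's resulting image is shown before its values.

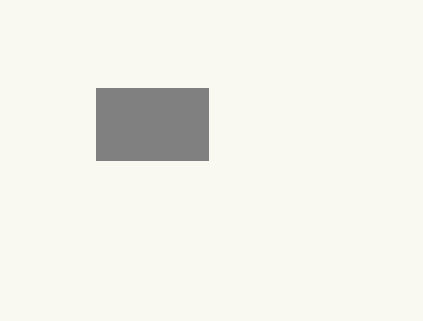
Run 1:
px0 = 96
py0 = 88
px1 = 208
py1 = 160
color = 'gray'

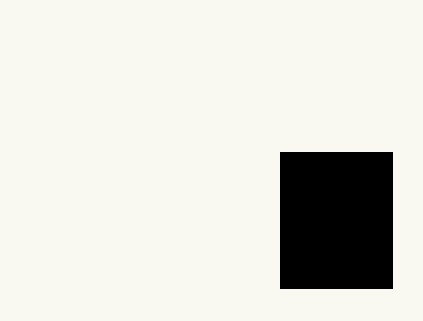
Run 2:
px0 = 280; py0 = 152; px1 = 392; py1 = 288; color = 'black'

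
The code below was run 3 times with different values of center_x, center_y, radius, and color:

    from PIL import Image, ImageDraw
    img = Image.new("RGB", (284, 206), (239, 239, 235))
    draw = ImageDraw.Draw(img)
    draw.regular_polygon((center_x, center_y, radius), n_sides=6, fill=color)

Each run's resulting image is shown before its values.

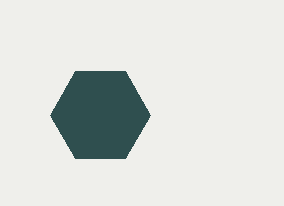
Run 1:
center_x = 100
center_y = 115
radius = 50
color = 'darkslategray'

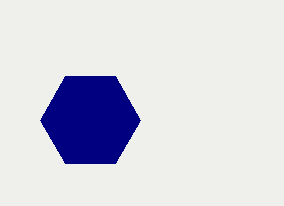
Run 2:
center_x = 90, center_y = 120, radius = 50, color = 'navy'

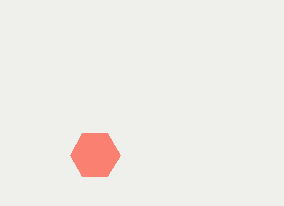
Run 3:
center_x = 95; center_y = 155; radius = 25; color = 'salmon'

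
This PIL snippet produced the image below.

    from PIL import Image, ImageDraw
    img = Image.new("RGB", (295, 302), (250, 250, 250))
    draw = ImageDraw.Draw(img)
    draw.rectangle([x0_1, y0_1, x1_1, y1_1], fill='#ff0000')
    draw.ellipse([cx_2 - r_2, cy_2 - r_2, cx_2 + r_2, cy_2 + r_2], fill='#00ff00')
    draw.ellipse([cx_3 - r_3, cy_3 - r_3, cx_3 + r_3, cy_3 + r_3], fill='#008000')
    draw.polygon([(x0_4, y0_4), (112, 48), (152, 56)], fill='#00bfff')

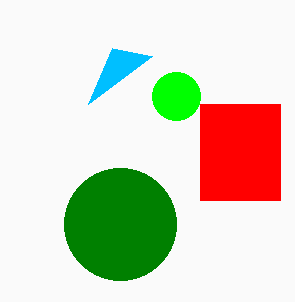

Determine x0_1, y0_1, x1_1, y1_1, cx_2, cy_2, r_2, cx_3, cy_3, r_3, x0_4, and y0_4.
x0_1 = 200
y0_1 = 104
x1_1 = 280
y1_1 = 200
cx_2 = 176
cy_2 = 96
r_2 = 24
cx_3 = 120
cy_3 = 224
r_3 = 56
x0_4 = 88
y0_4 = 104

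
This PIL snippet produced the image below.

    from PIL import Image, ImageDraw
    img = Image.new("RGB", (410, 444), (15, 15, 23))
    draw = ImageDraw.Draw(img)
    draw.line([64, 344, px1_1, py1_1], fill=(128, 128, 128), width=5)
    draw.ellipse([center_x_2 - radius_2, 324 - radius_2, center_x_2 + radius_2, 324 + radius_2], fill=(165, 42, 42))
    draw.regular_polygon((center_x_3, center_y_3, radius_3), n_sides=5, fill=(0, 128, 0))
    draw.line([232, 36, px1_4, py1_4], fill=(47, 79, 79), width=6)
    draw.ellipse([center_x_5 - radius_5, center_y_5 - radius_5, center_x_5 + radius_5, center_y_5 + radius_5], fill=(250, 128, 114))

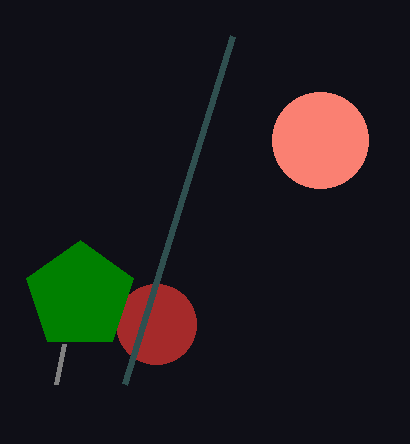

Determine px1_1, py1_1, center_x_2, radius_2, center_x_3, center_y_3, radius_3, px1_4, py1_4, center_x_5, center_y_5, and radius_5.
px1_1 = 56
py1_1 = 384
center_x_2 = 156
radius_2 = 40
center_x_3 = 80
center_y_3 = 296
radius_3 = 56
px1_4 = 124
py1_4 = 384
center_x_5 = 320
center_y_5 = 140
radius_5 = 48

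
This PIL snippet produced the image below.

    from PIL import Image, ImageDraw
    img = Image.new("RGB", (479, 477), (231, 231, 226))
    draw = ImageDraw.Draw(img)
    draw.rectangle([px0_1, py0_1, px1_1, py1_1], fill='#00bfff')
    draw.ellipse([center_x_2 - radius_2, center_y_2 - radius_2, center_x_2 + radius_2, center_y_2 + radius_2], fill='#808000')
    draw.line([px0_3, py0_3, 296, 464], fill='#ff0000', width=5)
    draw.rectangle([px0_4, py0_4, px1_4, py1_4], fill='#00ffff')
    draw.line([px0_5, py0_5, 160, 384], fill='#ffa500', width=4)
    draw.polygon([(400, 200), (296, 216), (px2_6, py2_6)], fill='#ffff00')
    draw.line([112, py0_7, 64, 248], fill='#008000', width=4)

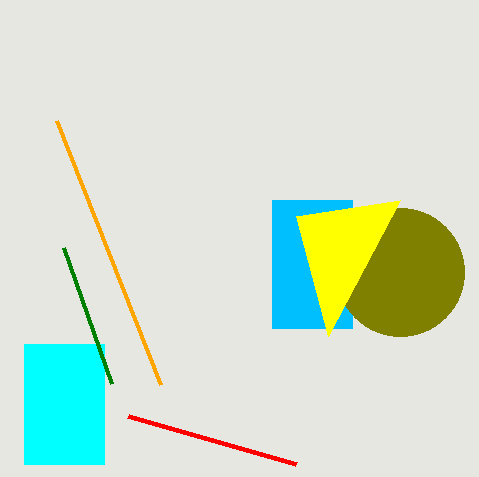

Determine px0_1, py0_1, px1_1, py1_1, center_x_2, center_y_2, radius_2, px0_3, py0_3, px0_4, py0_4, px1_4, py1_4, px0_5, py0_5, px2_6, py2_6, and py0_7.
px0_1 = 272
py0_1 = 200
px1_1 = 352
py1_1 = 328
center_x_2 = 400
center_y_2 = 272
radius_2 = 64
px0_3 = 128
py0_3 = 416
px0_4 = 24
py0_4 = 344
px1_4 = 104
py1_4 = 464
px0_5 = 56
py0_5 = 120
px2_6 = 328
py2_6 = 336
py0_7 = 384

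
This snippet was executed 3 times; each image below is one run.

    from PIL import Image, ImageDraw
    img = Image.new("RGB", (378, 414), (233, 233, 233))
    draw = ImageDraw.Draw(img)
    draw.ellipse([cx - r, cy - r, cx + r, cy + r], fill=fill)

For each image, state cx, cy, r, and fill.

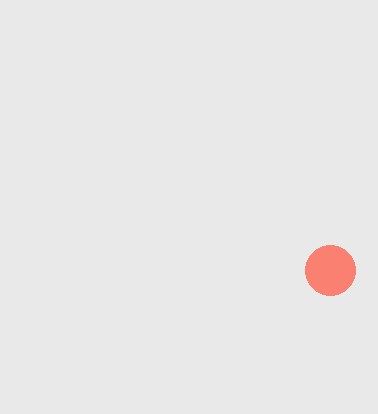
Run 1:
cx = 330, cy = 270, r = 25, fill = 'salmon'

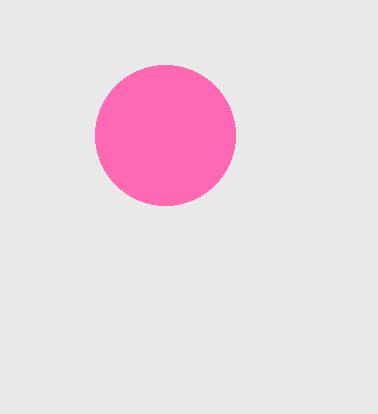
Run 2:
cx = 165; cy = 135; r = 70; fill = 'hotpink'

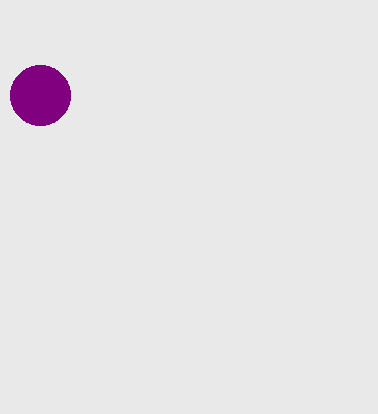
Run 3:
cx = 40; cy = 95; r = 30; fill = 'purple'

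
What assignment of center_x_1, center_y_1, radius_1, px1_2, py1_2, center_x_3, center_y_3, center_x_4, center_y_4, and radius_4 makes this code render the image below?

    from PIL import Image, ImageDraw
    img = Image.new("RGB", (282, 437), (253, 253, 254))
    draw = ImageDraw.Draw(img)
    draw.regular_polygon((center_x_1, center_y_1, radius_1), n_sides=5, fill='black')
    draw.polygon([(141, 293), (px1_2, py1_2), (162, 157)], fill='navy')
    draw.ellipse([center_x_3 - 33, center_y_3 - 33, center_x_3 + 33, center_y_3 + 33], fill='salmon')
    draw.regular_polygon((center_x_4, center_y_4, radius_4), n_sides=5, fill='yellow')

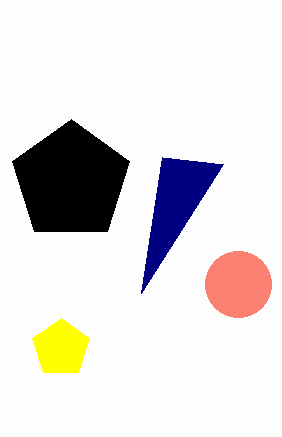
center_x_1 = 71, center_y_1 = 181, radius_1 = 62, px1_2 = 223, py1_2 = 164, center_x_3 = 238, center_y_3 = 284, center_x_4 = 61, center_y_4 = 348, radius_4 = 30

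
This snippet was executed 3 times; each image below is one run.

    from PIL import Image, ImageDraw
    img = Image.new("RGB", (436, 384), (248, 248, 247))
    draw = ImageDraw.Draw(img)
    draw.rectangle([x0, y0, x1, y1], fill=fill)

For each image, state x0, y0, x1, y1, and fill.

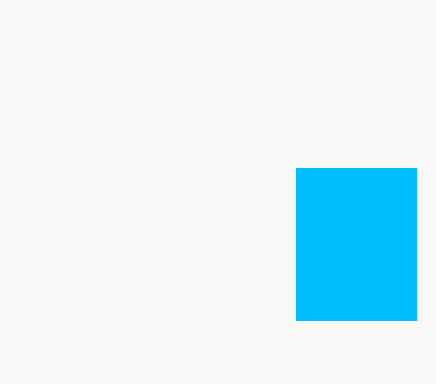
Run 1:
x0 = 296; y0 = 168; x1 = 416; y1 = 320; fill = 'deepskyblue'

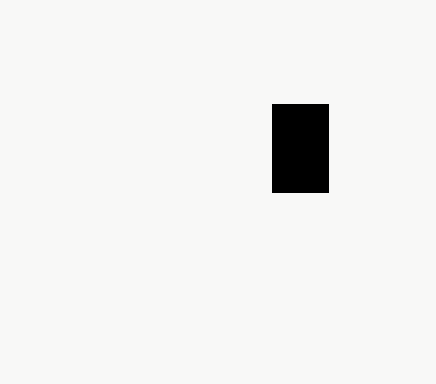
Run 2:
x0 = 272
y0 = 104
x1 = 328
y1 = 192
fill = 'black'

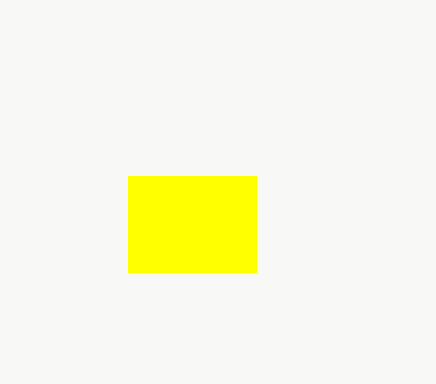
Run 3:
x0 = 128
y0 = 176
x1 = 256
y1 = 272
fill = 'yellow'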